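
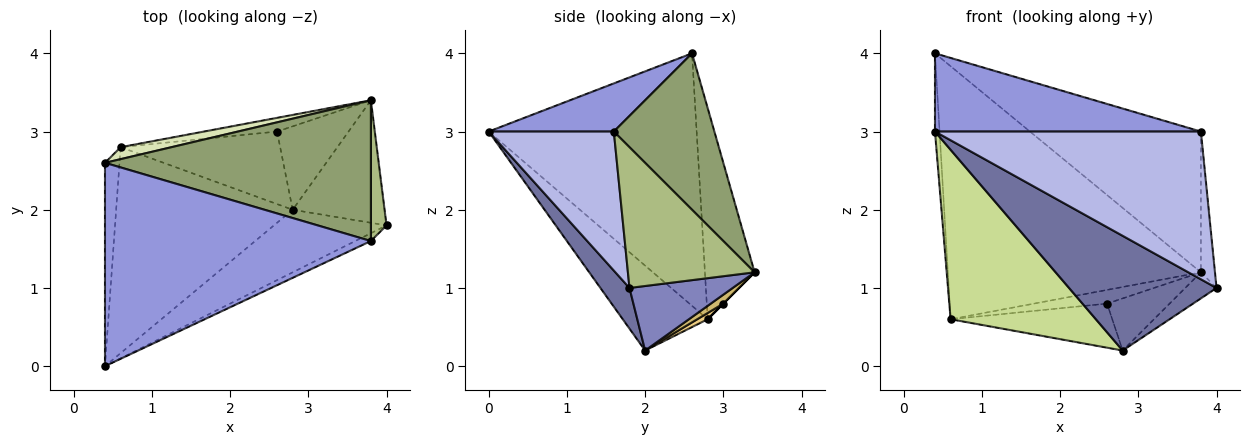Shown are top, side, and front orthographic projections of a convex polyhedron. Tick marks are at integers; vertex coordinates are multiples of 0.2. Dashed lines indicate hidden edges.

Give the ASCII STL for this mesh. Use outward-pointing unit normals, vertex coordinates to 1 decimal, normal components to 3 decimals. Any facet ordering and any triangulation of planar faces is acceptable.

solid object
 facet normal 0.170 -0.865 -0.472
  outer loop
   vertex 2.8 2.0 0.2
   vertex 4.0 1.8 1.0
   vertex 0.4 0.0 3.0
  endloop
 endfacet
 facet normal 0.566 0.172 -0.806
  outer loop
   vertex 3.8 3.4 1.2
   vertex 4.0 1.8 1.0
   vertex 2.8 2.0 0.2
  endloop
 endfacet
 facet normal 0.167 -0.354 0.920
  outer loop
   vertex 3.8 1.6 3.0
   vertex 0.4 2.6 4.0
   vertex 0.4 0.0 3.0
  endloop
 endfacet
 facet normal 0.425 -0.904 -0.048
  outer loop
   vertex 3.8 1.6 3.0
   vertex 0.4 0.0 3.0
   vertex 4.0 1.8 1.0
  endloop
 endfacet
 facet normal 0.384 0.653 0.653
  outer loop
   vertex 3.8 1.6 3.0
   vertex 3.8 3.4 1.2
   vertex 0.4 2.6 4.0
  endloop
 endfacet
 facet normal 0.988 0.110 0.110
  outer loop
   vertex 3.8 1.6 3.0
   vertex 4.0 1.8 1.0
   vertex 3.8 3.4 1.2
  endloop
 endfacet
 facet normal -0.348 -0.596 -0.724
  outer loop
   vertex 0.6 2.8 0.6
   vertex 2.8 2.0 0.2
   vertex 0.4 0.0 3.0
  endloop
 endfacet
 facet normal -0.192 0.980 0.046
  outer loop
   vertex 0.6 2.8 0.6
   vertex 0.4 2.6 4.0
   vertex 3.8 3.4 1.2
  endloop
 endfacet
 facet normal -0.998 0.022 -0.057
  outer loop
   vertex 0.6 2.8 0.6
   vertex 0.4 0.0 3.0
   vertex 0.4 2.6 4.0
  endloop
 endfacet
 facet normal 0.105 0.527 -0.843
  outer loop
   vertex 2.6 3.0 0.8
   vertex 3.8 3.4 1.2
   vertex 2.8 2.0 0.2
  endloop
 endfacet
 facet normal 0.033 0.519 -0.854
  outer loop
   vertex 2.6 3.0 0.8
   vertex 2.8 2.0 0.2
   vertex 0.6 2.8 0.6
  endloop
 endfacet
 facet normal 0.000 0.707 -0.707
  outer loop
   vertex 2.6 3.0 0.8
   vertex 0.6 2.8 0.6
   vertex 3.8 3.4 1.2
  endloop
 endfacet
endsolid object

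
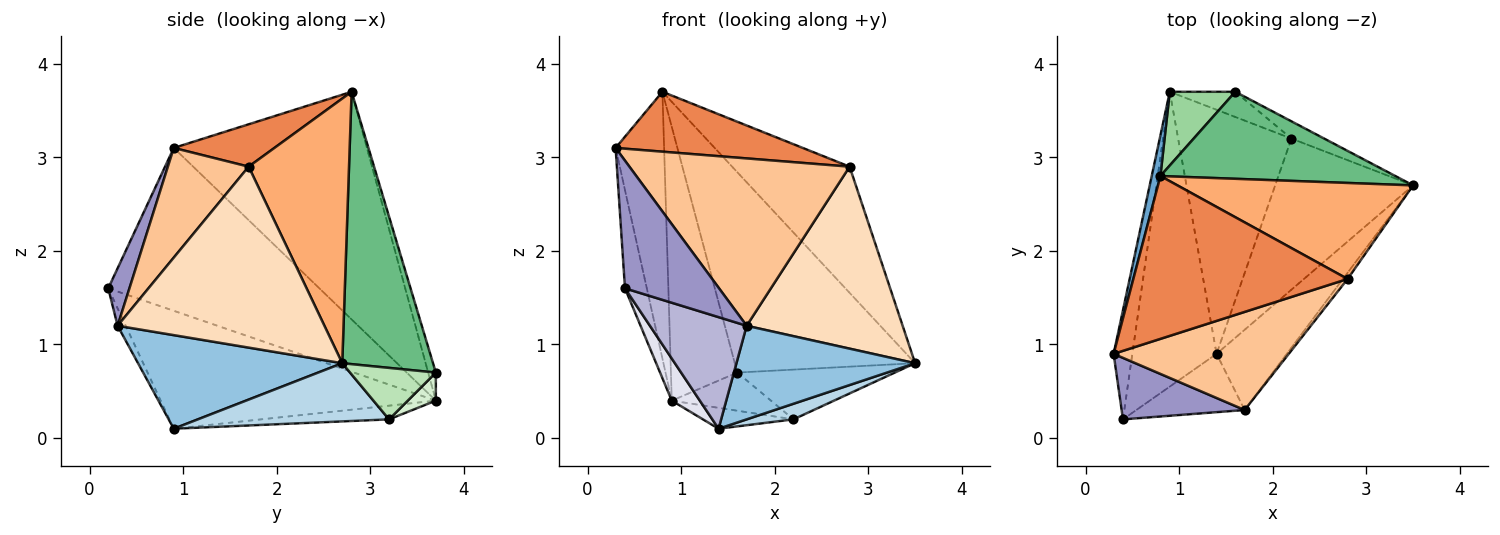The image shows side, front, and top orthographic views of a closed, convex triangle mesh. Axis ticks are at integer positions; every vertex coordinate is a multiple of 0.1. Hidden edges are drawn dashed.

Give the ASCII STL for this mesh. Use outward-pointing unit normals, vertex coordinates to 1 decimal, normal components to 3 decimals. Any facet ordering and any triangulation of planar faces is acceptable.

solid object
 facet normal -0.969 0.243 0.037
  outer loop
   vertex 0.8 2.8 3.7
   vertex 0.9 3.7 0.4
   vertex 0.3 0.9 3.1
  endloop
 endfacet
 facet normal 0.655 -0.573 -0.492
  outer loop
   vertex 1.7 0.3 1.2
   vertex 1.4 0.9 0.1
   vertex 3.5 2.7 0.8
  endloop
 endfacet
 facet normal 0.387 -0.095 -0.917
  outer loop
   vertex 2.2 3.2 0.2
   vertex 3.5 2.7 0.8
   vertex 1.4 0.9 0.1
  endloop
 endfacet
 facet normal -0.120 0.085 -0.989
  outer loop
   vertex 2.2 3.2 0.2
   vertex 1.4 0.9 0.1
   vertex 0.9 3.7 0.4
  endloop
 endfacet
 facet normal 0.182 -0.339 0.923
  outer loop
   vertex 2.8 1.7 2.9
   vertex 0.8 2.8 3.7
   vertex 0.3 0.9 3.1
  endloop
 endfacet
 facet normal 0.562 0.658 0.501
  outer loop
   vertex 2.8 1.7 2.9
   vertex 3.5 2.7 0.8
   vertex 0.8 2.8 3.7
  endloop
 endfacet
 facet normal 0.302 -0.823 0.482
  outer loop
   vertex 2.8 1.7 2.9
   vertex 0.3 0.9 3.1
   vertex 1.7 0.3 1.2
  endloop
 endfacet
 facet normal 0.798 -0.602 -0.021
  outer loop
   vertex 2.8 1.7 2.9
   vertex 1.7 0.3 1.2
   vertex 3.5 2.7 0.8
  endloop
 endfacet
 facet normal 0.419 0.833 0.362
  outer loop
   vertex 1.6 3.7 0.7
   vertex 0.8 2.8 3.7
   vertex 3.5 2.7 0.8
  endloop
 endfacet
 facet normal -0.111 0.960 0.258
  outer loop
   vertex 1.6 3.7 0.7
   vertex 0.9 3.7 0.4
   vertex 0.8 2.8 3.7
  endloop
 endfacet
 facet normal 0.458 0.840 -0.291
  outer loop
   vertex 1.6 3.7 0.7
   vertex 3.5 2.7 0.8
   vertex 2.2 3.2 0.2
  endloop
 endfacet
 facet normal 0.230 0.812 -0.536
  outer loop
   vertex 1.6 3.7 0.7
   vertex 2.2 3.2 0.2
   vertex 0.9 3.7 0.4
  endloop
 endfacet
 facet normal 0.199 -0.883 0.425
  outer loop
   vertex 0.4 0.2 1.6
   vertex 1.7 0.3 1.2
   vertex 0.3 0.9 3.1
  endloop
 endfacet
 facet normal -0.074 -0.884 -0.462
  outer loop
   vertex 0.4 0.2 1.6
   vertex 1.4 0.9 0.1
   vertex 1.7 0.3 1.2
  endloop
 endfacet
 facet normal -0.988 0.102 -0.114
  outer loop
   vertex 0.4 0.2 1.6
   vertex 0.3 0.9 3.1
   vertex 0.9 3.7 0.4
  endloop
 endfacet
 facet normal -0.811 -0.083 -0.579
  outer loop
   vertex 0.4 0.2 1.6
   vertex 0.9 3.7 0.4
   vertex 1.4 0.9 0.1
  endloop
 endfacet
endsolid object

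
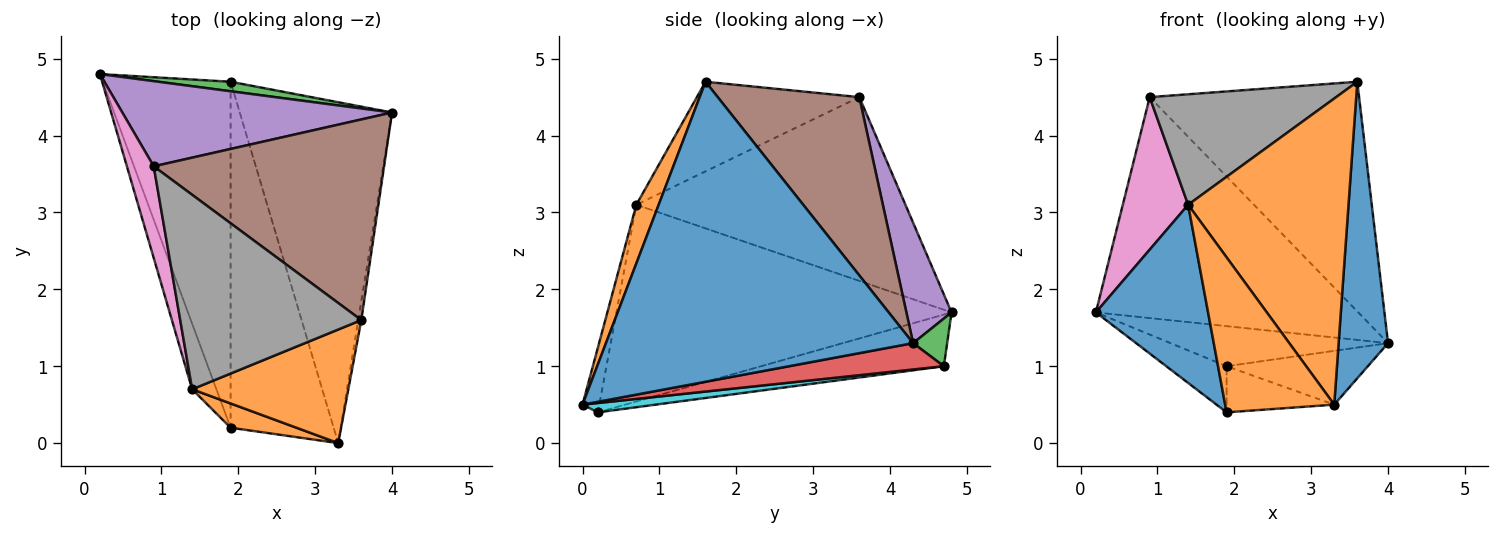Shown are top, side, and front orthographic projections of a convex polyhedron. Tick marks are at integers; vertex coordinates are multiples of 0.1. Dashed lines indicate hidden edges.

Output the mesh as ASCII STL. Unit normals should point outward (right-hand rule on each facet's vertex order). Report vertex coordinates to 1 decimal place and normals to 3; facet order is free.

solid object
 facet normal 0.987 -0.159 -0.010
  outer loop
   vertex 3.6 1.6 4.7
   vertex 3.3 0.0 0.5
   vertex 4.0 4.3 1.3
  endloop
 endfacet
 facet normal 0.129 -0.930 0.345
  outer loop
   vertex 1.4 0.7 3.1
   vertex 3.3 0.0 0.5
   vertex 3.6 1.6 4.7
  endloop
 endfacet
 facet normal 0.151 0.962 0.228
  outer loop
   vertex 1.9 4.7 1.0
   vertex 0.2 4.8 1.7
   vertex 4.0 4.3 1.3
  endloop
 endfacet
 facet normal 0.168 0.154 -0.974
  outer loop
   vertex 1.9 4.7 1.0
   vertex 4.0 4.3 1.3
   vertex 3.3 0.0 0.5
  endloop
 endfacet
 facet normal 0.159 0.921 0.355
  outer loop
   vertex 0.9 3.6 4.5
   vertex 4.0 4.3 1.3
   vertex 0.2 4.8 1.7
  endloop
 endfacet
 facet normal 0.454 0.671 0.586
  outer loop
   vertex 0.9 3.6 4.5
   vertex 3.6 1.6 4.7
   vertex 4.0 4.3 1.3
  endloop
 endfacet
 facet normal -0.962 -0.234 0.140
  outer loop
   vertex 0.9 3.6 4.5
   vertex 0.2 4.8 1.7
   vertex 1.4 0.7 3.1
  endloop
 endfacet
 facet normal -0.395 -0.454 0.799
  outer loop
   vertex 0.9 3.6 4.5
   vertex 1.4 0.7 3.1
   vertex 3.6 1.6 4.7
  endloop
 endfacet
 facet normal -0.372 0.123 -0.920
  outer loop
   vertex 1.9 0.2 0.4
   vertex 0.2 4.8 1.7
   vertex 1.9 4.7 1.0
  endloop
 endfacet
 facet normal 0.089 0.132 -0.987
  outer loop
   vertex 1.9 0.2 0.4
   vertex 1.9 4.7 1.0
   vertex 3.3 0.0 0.5
  endloop
 endfacet
 facet normal -0.942 -0.315 -0.116
  outer loop
   vertex 1.9 0.2 0.4
   vertex 1.4 0.7 3.1
   vertex 0.2 4.8 1.7
  endloop
 endfacet
 facet normal -0.150 -0.977 0.153
  outer loop
   vertex 1.9 0.2 0.4
   vertex 3.3 0.0 0.5
   vertex 1.4 0.7 3.1
  endloop
 endfacet
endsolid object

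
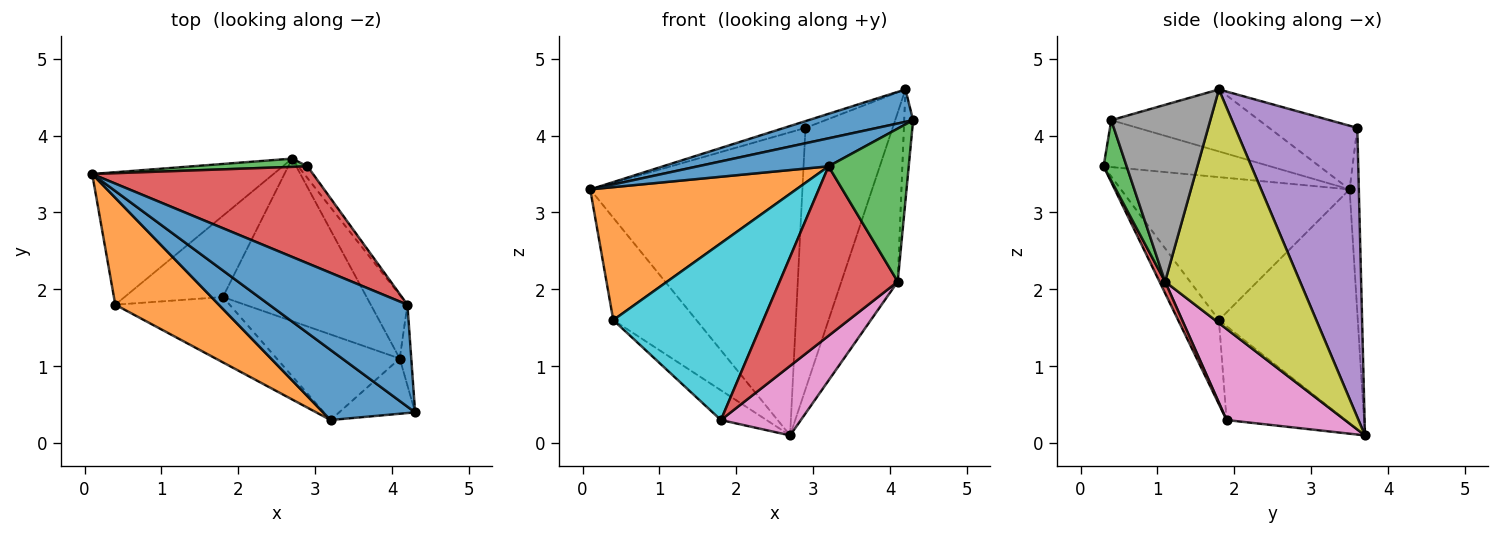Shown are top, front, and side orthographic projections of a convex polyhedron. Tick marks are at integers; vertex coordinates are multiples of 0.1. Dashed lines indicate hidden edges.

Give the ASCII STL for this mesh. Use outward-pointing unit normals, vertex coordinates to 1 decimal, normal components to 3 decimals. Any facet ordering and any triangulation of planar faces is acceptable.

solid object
 facet normal -0.393 -0.278 0.876
  outer loop
   vertex 4.2 1.8 4.6
   vertex 0.1 3.5 3.3
   vertex 4.3 0.4 4.2
  endloop
 endfacet
 facet normal -0.714 0.428 -0.554
  outer loop
   vertex 0.4 1.8 1.6
   vertex 0.1 3.5 3.3
   vertex 2.7 3.7 0.1
  endloop
 endfacet
 facet normal -0.043 0.999 0.027
  outer loop
   vertex 2.9 3.6 4.1
   vertex 2.7 3.7 0.1
   vertex 0.1 3.5 3.3
  endloop
 endfacet
 facet normal -0.276 0.067 0.959
  outer loop
   vertex 2.9 3.6 4.1
   vertex 0.1 3.5 3.3
   vertex 4.2 1.8 4.6
  endloop
 endfacet
 facet normal 0.814 0.581 -0.026
  outer loop
   vertex 2.9 3.6 4.1
   vertex 4.2 1.8 4.6
   vertex 2.7 3.7 0.1
  endloop
 endfacet
 facet normal -0.668 0.256 -0.699
  outer loop
   vertex 1.8 1.9 0.3
   vertex 0.4 1.8 1.6
   vertex 2.7 3.7 0.1
  endloop
 endfacet
 facet normal 0.503 -0.340 -0.794
  outer loop
   vertex 4.1 1.1 2.1
   vertex 1.8 1.9 0.3
   vertex 2.7 3.7 0.1
  endloop
 endfacet
 facet normal 0.994 0.090 -0.065
  outer loop
   vertex 4.1 1.1 2.1
   vertex 4.2 1.8 4.6
   vertex 4.3 0.4 4.2
  endloop
 endfacet
 facet normal 0.913 0.381 -0.143
  outer loop
   vertex 4.1 1.1 2.1
   vertex 2.7 3.7 0.1
   vertex 4.2 1.8 4.6
  endloop
 endfacet
 facet normal -0.247 -0.909 -0.336
  outer loop
   vertex 3.2 0.3 3.6
   vertex 0.4 1.8 1.6
   vertex 1.8 1.9 0.3
  endloop
 endfacet
 facet normal -0.427 -0.335 0.840
  outer loop
   vertex 3.2 0.3 3.6
   vertex 4.3 0.4 4.2
   vertex 0.1 3.5 3.3
  endloop
 endfacet
 facet normal -0.654 -0.589 0.474
  outer loop
   vertex 3.2 0.3 3.6
   vertex 0.1 3.5 3.3
   vertex 0.4 1.8 1.6
  endloop
 endfacet
 facet normal 0.261 -0.908 -0.328
  outer loop
   vertex 3.2 0.3 3.6
   vertex 4.1 1.1 2.1
   vertex 4.3 0.4 4.2
  endloop
 endfacet
 facet normal 0.042 -0.892 -0.450
  outer loop
   vertex 3.2 0.3 3.6
   vertex 1.8 1.9 0.3
   vertex 4.1 1.1 2.1
  endloop
 endfacet
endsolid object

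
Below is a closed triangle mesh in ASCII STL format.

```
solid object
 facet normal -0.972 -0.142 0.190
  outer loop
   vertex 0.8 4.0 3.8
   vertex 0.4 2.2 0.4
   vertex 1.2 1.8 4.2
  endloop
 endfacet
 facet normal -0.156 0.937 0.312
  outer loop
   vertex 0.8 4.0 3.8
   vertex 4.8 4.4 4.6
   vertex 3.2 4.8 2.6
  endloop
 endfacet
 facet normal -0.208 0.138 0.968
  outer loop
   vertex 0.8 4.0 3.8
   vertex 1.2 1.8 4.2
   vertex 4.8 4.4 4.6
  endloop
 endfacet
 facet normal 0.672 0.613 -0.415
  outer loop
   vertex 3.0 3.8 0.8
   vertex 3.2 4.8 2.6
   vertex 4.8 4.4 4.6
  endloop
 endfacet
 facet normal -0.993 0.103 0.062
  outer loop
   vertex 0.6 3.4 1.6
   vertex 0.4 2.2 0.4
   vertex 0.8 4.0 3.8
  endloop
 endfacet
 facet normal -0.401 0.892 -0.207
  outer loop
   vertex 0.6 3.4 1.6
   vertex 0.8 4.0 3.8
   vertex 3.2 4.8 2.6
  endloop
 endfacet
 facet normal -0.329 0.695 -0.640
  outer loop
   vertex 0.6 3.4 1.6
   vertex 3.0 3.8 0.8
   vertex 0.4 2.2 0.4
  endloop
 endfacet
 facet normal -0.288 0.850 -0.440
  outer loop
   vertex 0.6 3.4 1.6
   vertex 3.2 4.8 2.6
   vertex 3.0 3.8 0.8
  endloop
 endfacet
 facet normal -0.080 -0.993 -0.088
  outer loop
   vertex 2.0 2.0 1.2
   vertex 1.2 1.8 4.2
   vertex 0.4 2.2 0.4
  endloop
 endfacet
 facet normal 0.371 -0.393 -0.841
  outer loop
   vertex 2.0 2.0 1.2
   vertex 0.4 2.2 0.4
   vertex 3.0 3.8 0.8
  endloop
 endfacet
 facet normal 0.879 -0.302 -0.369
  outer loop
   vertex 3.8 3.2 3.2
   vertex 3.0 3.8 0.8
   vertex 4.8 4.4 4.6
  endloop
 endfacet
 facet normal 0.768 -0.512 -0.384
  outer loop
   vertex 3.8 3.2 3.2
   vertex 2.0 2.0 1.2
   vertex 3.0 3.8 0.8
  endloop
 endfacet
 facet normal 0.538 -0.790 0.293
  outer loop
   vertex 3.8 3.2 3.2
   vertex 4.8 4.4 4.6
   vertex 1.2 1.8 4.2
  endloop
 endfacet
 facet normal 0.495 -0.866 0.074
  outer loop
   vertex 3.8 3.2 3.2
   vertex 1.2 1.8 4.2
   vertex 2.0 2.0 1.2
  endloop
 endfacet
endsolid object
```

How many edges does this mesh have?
21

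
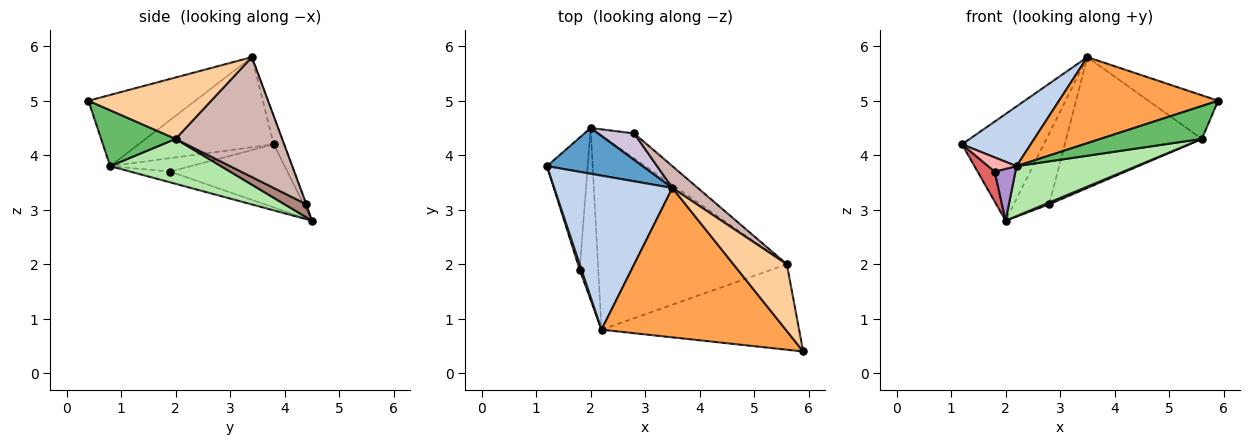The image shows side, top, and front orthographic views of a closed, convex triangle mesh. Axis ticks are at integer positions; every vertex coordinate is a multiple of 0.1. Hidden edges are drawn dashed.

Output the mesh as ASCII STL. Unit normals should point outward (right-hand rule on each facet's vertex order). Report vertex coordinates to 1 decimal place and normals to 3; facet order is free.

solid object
 facet normal -0.114 0.913 0.392
  outer loop
   vertex 3.5 3.4 5.8
   vertex 2.0 4.5 2.8
   vertex 1.2 3.8 4.2
  endloop
 endfacet
 facet normal -0.580 -0.295 0.760
  outer loop
   vertex 2.2 0.8 3.8
   vertex 3.5 3.4 5.8
   vertex 1.2 3.8 4.2
  endloop
 endfacet
 facet normal -0.318 -0.473 0.822
  outer loop
   vertex 2.2 0.8 3.8
   vertex 5.9 0.4 5.0
   vertex 3.5 3.4 5.8
  endloop
 endfacet
 facet normal 0.693 0.394 0.603
  outer loop
   vertex 5.6 2.0 4.3
   vertex 3.5 3.4 5.8
   vertex 5.9 0.4 5.0
  endloop
 endfacet
 facet normal 0.255 -0.347 -0.902
  outer loop
   vertex 5.6 2.0 4.3
   vertex 5.9 0.4 5.0
   vertex 2.2 0.8 3.8
  endloop
 endfacet
 facet normal 0.225 -0.243 -0.944
  outer loop
   vertex 5.6 2.0 4.3
   vertex 2.2 0.8 3.8
   vertex 2.0 4.5 2.8
  endloop
 endfacet
 facet normal -0.834 -0.122 -0.538
  outer loop
   vertex 1.8 1.9 3.7
   vertex 1.2 3.8 4.2
   vertex 2.0 4.5 2.8
  endloop
 endfacet
 facet normal -0.936 -0.329 0.126
  outer loop
   vertex 1.8 1.9 3.7
   vertex 2.2 0.8 3.8
   vertex 1.2 3.8 4.2
  endloop
 endfacet
 facet normal -0.485 -0.252 -0.837
  outer loop
   vertex 1.8 1.9 3.7
   vertex 2.0 4.5 2.8
   vertex 2.2 0.8 3.8
  endloop
 endfacet
 facet normal -0.014 0.936 0.351
  outer loop
   vertex 2.8 4.4 3.1
   vertex 2.0 4.5 2.8
   vertex 3.5 3.4 5.8
  endloop
 endfacet
 facet normal 0.343 -0.069 -0.937
  outer loop
   vertex 2.8 4.4 3.1
   vertex 5.6 2.0 4.3
   vertex 2.0 4.5 2.8
  endloop
 endfacet
 facet normal 0.613 0.780 0.130
  outer loop
   vertex 2.8 4.4 3.1
   vertex 3.5 3.4 5.8
   vertex 5.6 2.0 4.3
  endloop
 endfacet
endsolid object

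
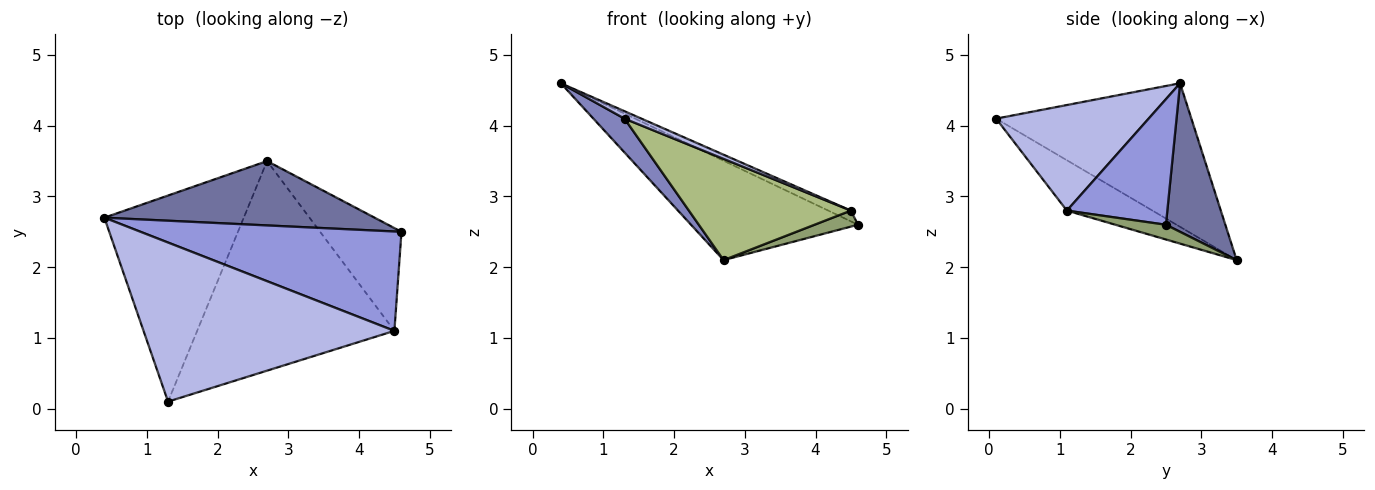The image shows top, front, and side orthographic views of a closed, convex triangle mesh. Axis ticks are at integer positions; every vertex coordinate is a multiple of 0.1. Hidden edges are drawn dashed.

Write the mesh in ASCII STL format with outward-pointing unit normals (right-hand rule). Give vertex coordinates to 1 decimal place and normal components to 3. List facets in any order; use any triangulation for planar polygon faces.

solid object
 facet normal 0.286 0.804 0.521
  outer loop
   vertex 2.7 3.5 2.1
   vertex 0.4 2.7 4.6
   vertex 4.6 2.5 2.6
  endloop
 endfacet
 facet normal -0.713 -0.114 -0.692
  outer loop
   vertex 2.7 3.5 2.1
   vertex 1.3 0.1 4.1
   vertex 0.4 2.7 4.6
  endloop
 endfacet
 facet normal 0.432 0.097 0.897
  outer loop
   vertex 4.5 1.1 2.8
   vertex 4.6 2.5 2.6
   vertex 0.4 2.7 4.6
  endloop
 endfacet
 facet normal 0.388 -0.043 0.921
  outer loop
   vertex 4.5 1.1 2.8
   vertex 0.4 2.7 4.6
   vertex 1.3 0.1 4.1
  endloop
 endfacet
 facet normal 0.176 -0.152 -0.973
  outer loop
   vertex 4.5 1.1 2.8
   vertex 2.7 3.5 2.1
   vertex 4.6 2.5 2.6
  endloop
 endfacet
 facet normal -0.224 -0.424 -0.878
  outer loop
   vertex 4.5 1.1 2.8
   vertex 1.3 0.1 4.1
   vertex 2.7 3.5 2.1
  endloop
 endfacet
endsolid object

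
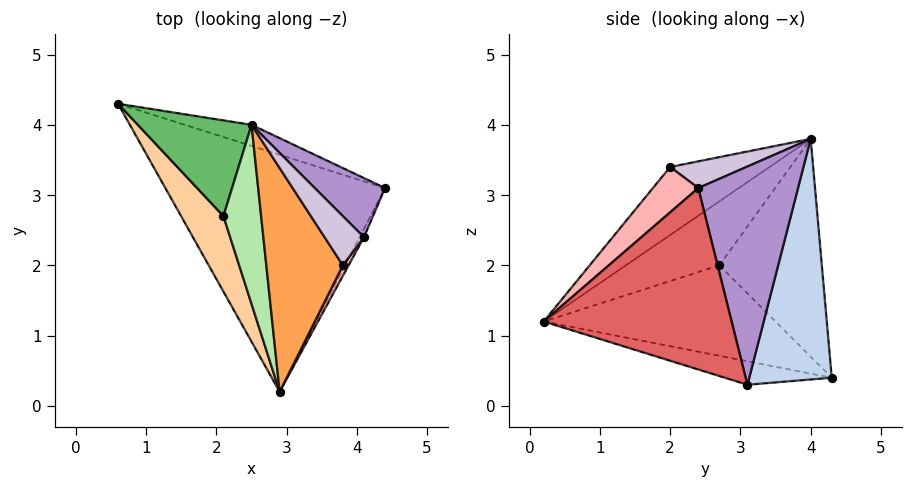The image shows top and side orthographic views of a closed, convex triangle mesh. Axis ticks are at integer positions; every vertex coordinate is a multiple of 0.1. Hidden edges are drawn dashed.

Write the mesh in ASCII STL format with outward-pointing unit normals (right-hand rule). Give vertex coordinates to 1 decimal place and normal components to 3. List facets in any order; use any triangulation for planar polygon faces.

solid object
 facet normal -0.103 -0.246 -0.964
  outer loop
   vertex 2.9 0.2 1.2
   vertex 0.6 4.3 0.4
   vertex 4.4 3.1 0.3
  endloop
 endfacet
 facet normal 0.298 0.951 -0.083
  outer loop
   vertex 2.5 4.0 3.8
   vertex 4.4 3.1 0.3
   vertex 0.6 4.3 0.4
  endloop
 endfacet
 facet normal -0.574 -0.503 0.646
  outer loop
   vertex 3.8 2.0 3.4
   vertex 2.5 4.0 3.8
   vertex 2.9 0.2 1.2
  endloop
 endfacet
 facet normal -0.833 -0.391 0.390
  outer loop
   vertex 2.1 2.7 2.0
   vertex 0.6 4.3 0.4
   vertex 2.9 0.2 1.2
  endloop
 endfacet
 facet normal -0.832 -0.345 0.434
  outer loop
   vertex 2.1 2.7 2.0
   vertex 2.5 4.0 3.8
   vertex 0.6 4.3 0.4
  endloop
 endfacet
 facet normal -0.789 -0.401 0.465
  outer loop
   vertex 2.1 2.7 2.0
   vertex 2.9 0.2 1.2
   vertex 2.5 4.0 3.8
  endloop
 endfacet
 facet normal 0.885 -0.465 -0.021
  outer loop
   vertex 4.1 2.4 3.1
   vertex 2.9 0.2 1.2
   vertex 4.4 3.1 0.3
  endloop
 endfacet
 facet normal 0.832 -0.545 0.105
  outer loop
   vertex 4.1 2.4 3.1
   vertex 3.8 2.0 3.4
   vertex 2.9 0.2 1.2
  endloop
 endfacet
 facet normal 0.737 0.633 0.237
  outer loop
   vertex 4.1 2.4 3.1
   vertex 4.4 3.1 0.3
   vertex 2.5 4.0 3.8
  endloop
 endfacet
 facet normal 0.551 0.196 0.811
  outer loop
   vertex 4.1 2.4 3.1
   vertex 2.5 4.0 3.8
   vertex 3.8 2.0 3.4
  endloop
 endfacet
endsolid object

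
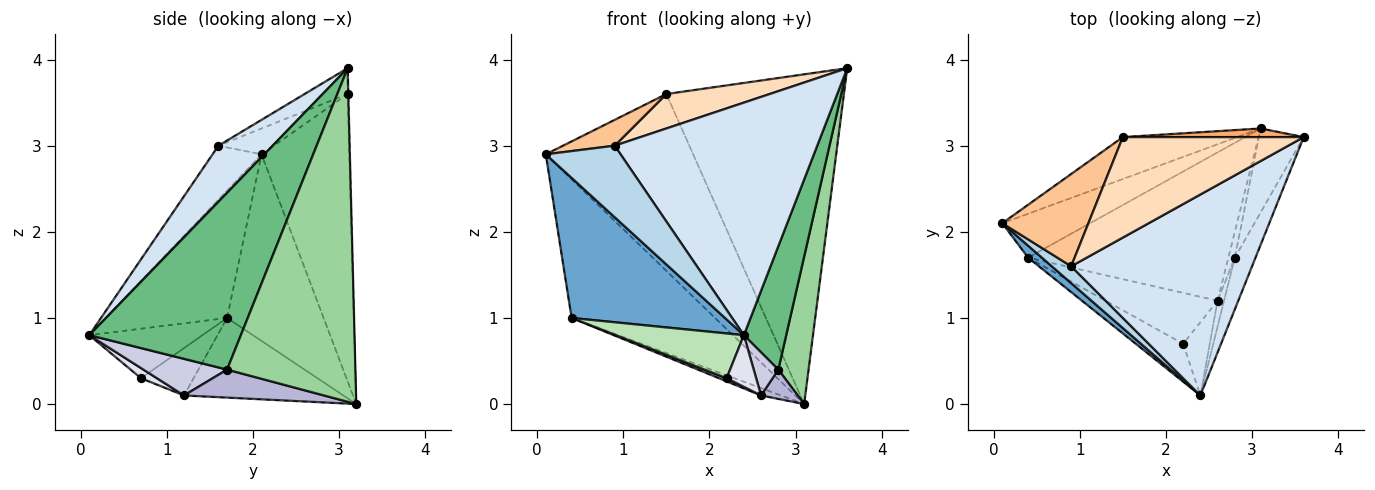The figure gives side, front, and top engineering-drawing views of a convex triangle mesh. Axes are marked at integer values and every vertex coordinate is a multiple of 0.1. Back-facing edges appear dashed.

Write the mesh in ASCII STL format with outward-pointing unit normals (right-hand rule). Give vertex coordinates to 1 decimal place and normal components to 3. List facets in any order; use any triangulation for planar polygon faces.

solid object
 facet normal -0.619 -0.782 0.067
  outer loop
   vertex 0.4 1.7 1.0
   vertex 2.4 0.1 0.8
   vertex 0.1 2.1 2.9
  endloop
 endfacet
 facet normal -0.540 0.802 -0.254
  outer loop
   vertex 0.4 1.7 1.0
   vertex 0.1 2.1 2.9
   vertex 3.1 3.2 0.0
  endloop
 endfacet
 facet normal -0.537 -0.821 0.193
  outer loop
   vertex 0.9 1.6 3.0
   vertex 0.1 2.1 2.9
   vertex 2.4 0.1 0.8
  endloop
 endfacet
 facet normal 0.198 -0.742 0.641
  outer loop
   vertex 0.9 1.6 3.0
   vertex 2.4 0.1 0.8
   vertex 3.6 3.1 3.9
  endloop
 endfacet
 facet normal -0.502 0.842 -0.200
  outer loop
   vertex 1.5 3.1 3.6
   vertex 3.1 3.2 0.0
   vertex 0.1 2.1 2.9
  endloop
 endfacet
 facet normal -0.004 1.000 0.026
  outer loop
   vertex 1.5 3.1 3.6
   vertex 3.6 3.1 3.9
   vertex 3.1 3.2 0.0
  endloop
 endfacet
 facet normal -0.278 -0.259 0.925
  outer loop
   vertex 1.5 3.1 3.6
   vertex 0.1 2.1 2.9
   vertex 0.9 1.6 3.0
  endloop
 endfacet
 facet normal -0.134 -0.321 0.937
  outer loop
   vertex 1.5 3.1 3.6
   vertex 0.9 1.6 3.0
   vertex 3.6 3.1 3.9
  endloop
 endfacet
 facet normal 0.957 -0.267 -0.112
  outer loop
   vertex 2.8 1.7 0.4
   vertex 3.6 3.1 3.9
   vertex 2.4 0.1 0.8
  endloop
 endfacet
 facet normal 0.965 -0.228 -0.130
  outer loop
   vertex 2.8 1.7 0.4
   vertex 3.1 3.2 0.0
   vertex 3.6 3.1 3.9
  endloop
 endfacet
 facet normal -0.560 -0.633 -0.535
  outer loop
   vertex 2.2 0.7 0.3
   vertex 2.4 0.1 0.8
   vertex 0.4 1.7 1.0
  endloop
 endfacet
 facet normal -0.369 0.046 -0.928
  outer loop
   vertex 2.6 1.2 0.1
   vertex 0.4 1.7 1.0
   vertex 3.1 3.2 0.0
  endloop
 endfacet
 facet normal -0.389 -0.057 -0.919
  outer loop
   vertex 2.6 1.2 0.1
   vertex 2.2 0.7 0.3
   vertex 0.4 1.7 1.0
  endloop
 endfacet
 facet normal 0.944 -0.247 -0.218
  outer loop
   vertex 2.6 1.2 0.1
   vertex 3.1 3.2 0.0
   vertex 2.8 1.7 0.4
  endloop
 endfacet
 facet normal 0.946 -0.278 -0.167
  outer loop
   vertex 2.6 1.2 0.1
   vertex 2.8 1.7 0.4
   vertex 2.4 0.1 0.8
  endloop
 endfacet
 facet normal 0.298 -0.550 -0.780
  outer loop
   vertex 2.6 1.2 0.1
   vertex 2.4 0.1 0.8
   vertex 2.2 0.7 0.3
  endloop
 endfacet
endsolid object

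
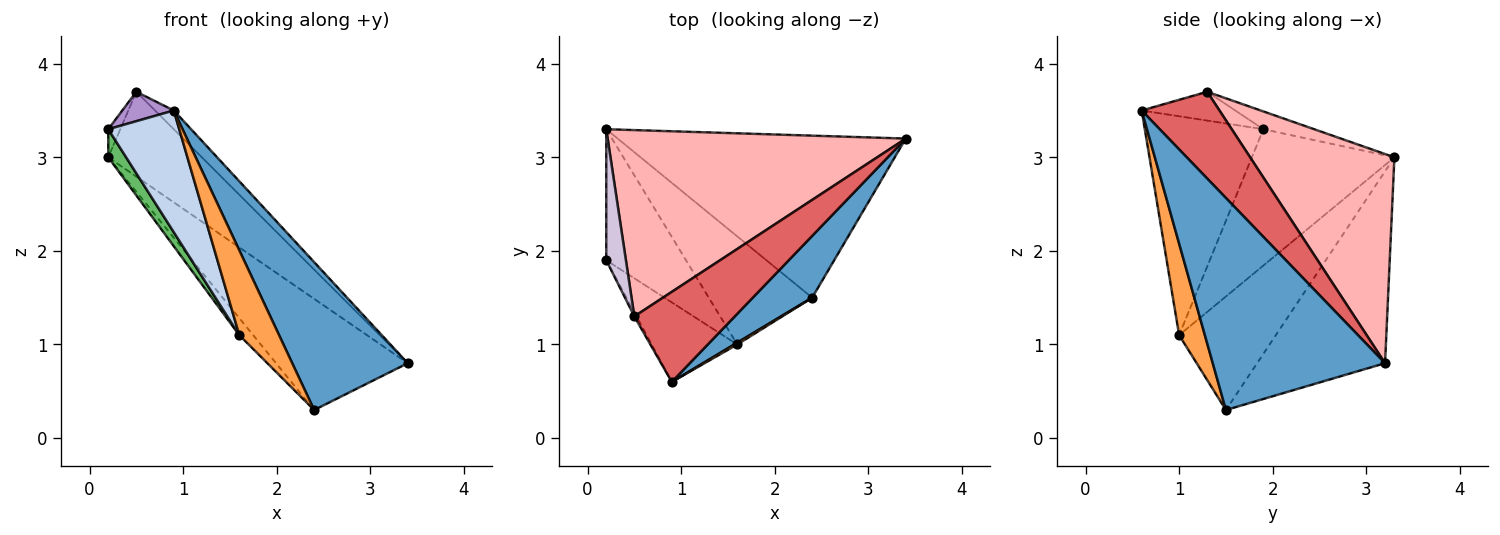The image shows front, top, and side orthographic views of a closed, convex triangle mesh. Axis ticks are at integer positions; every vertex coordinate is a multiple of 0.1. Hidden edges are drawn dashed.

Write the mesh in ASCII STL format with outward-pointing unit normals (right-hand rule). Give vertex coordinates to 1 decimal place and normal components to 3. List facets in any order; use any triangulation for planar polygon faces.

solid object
 facet normal 0.809 -0.542 0.227
  outer loop
   vertex 2.4 1.5 0.3
   vertex 3.4 3.2 0.8
   vertex 0.9 0.6 3.5
  endloop
 endfacet
 facet normal -0.813 -0.487 -0.318
  outer loop
   vertex 1.6 1.0 1.1
   vertex 0.9 0.6 3.5
   vertex 0.2 1.9 3.3
  endloop
 endfacet
 facet normal 0.543 -0.839 0.019
  outer loop
   vertex 1.6 1.0 1.1
   vertex 2.4 1.5 0.3
   vertex 0.9 0.6 3.5
  endloop
 endfacet
 facet normal -0.481 0.496 -0.723
  outer loop
   vertex 0.2 3.3 3.0
   vertex 3.4 3.2 0.8
   vertex 2.4 1.5 0.3
  endloop
 endfacet
 facet normal -0.858 -0.108 -0.502
  outer loop
   vertex 0.2 3.3 3.0
   vertex 1.6 1.0 1.1
   vertex 0.2 1.9 3.3
  endloop
 endfacet
 facet normal -0.735 0.105 -0.669
  outer loop
   vertex 0.2 3.3 3.0
   vertex 2.4 1.5 0.3
   vertex 1.6 1.0 1.1
  endloop
 endfacet
 facet normal 0.646 0.155 0.748
  outer loop
   vertex 0.5 1.3 3.7
   vertex 0.9 0.6 3.5
   vertex 3.4 3.2 0.8
  endloop
 endfacet
 facet normal 0.538 0.349 0.767
  outer loop
   vertex 0.5 1.3 3.7
   vertex 3.4 3.2 0.8
   vertex 0.2 3.3 3.0
  endloop
 endfacet
 facet normal -0.874 -0.481 -0.066
  outer loop
   vertex 0.5 1.3 3.7
   vertex 0.2 1.9 3.3
   vertex 0.9 0.6 3.5
  endloop
 endfacet
 facet normal -0.663 0.157 0.732
  outer loop
   vertex 0.5 1.3 3.7
   vertex 0.2 3.3 3.0
   vertex 0.2 1.9 3.3
  endloop
 endfacet
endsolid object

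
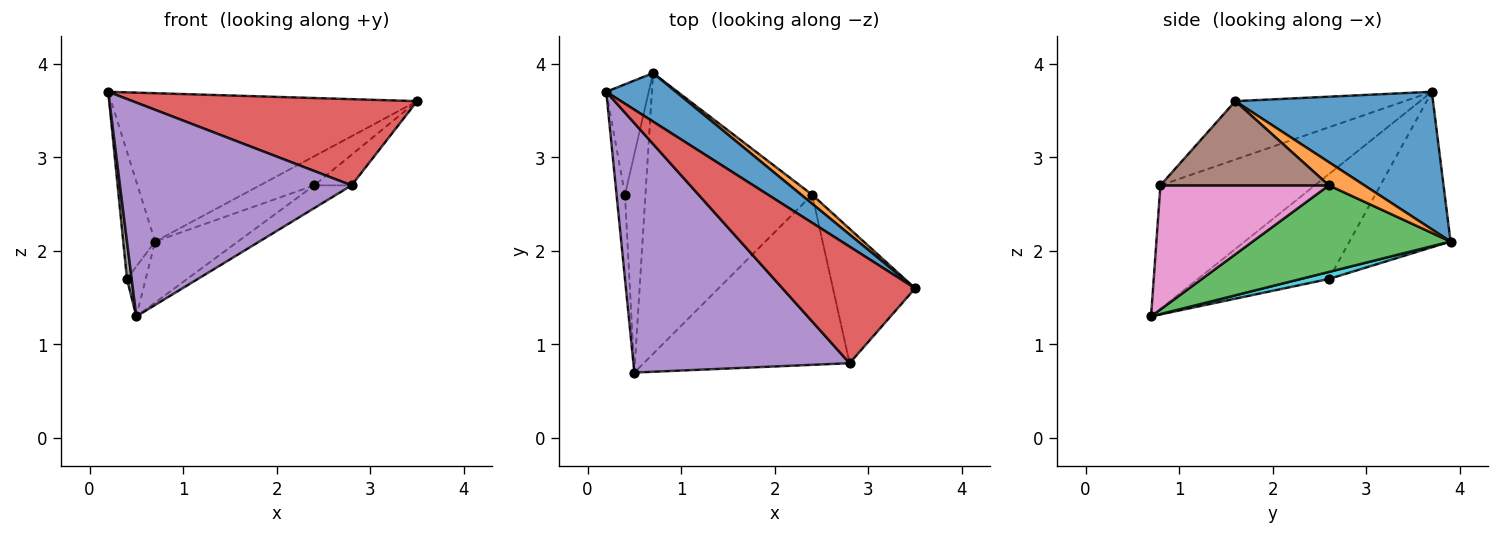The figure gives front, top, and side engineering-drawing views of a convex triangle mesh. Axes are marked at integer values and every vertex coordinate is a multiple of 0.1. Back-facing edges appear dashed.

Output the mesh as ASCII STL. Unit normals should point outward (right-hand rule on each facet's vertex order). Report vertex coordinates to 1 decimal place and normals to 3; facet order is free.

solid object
 facet normal 0.523 0.810 0.265
  outer loop
   vertex 0.7 3.9 2.1
   vertex 0.2 3.7 3.7
   vertex 3.5 1.6 3.6
  endloop
 endfacet
 facet normal 0.530 0.810 0.251
  outer loop
   vertex 2.4 2.6 2.7
   vertex 0.7 3.9 2.1
   vertex 3.5 1.6 3.6
  endloop
 endfacet
 facet normal 0.453 0.190 -0.871
  outer loop
   vertex 2.4 2.6 2.7
   vertex 0.5 0.7 1.3
   vertex 0.7 3.9 2.1
  endloop
 endfacet
 facet normal -0.334 -0.561 0.758
  outer loop
   vertex 2.8 0.8 2.7
   vertex 3.5 1.6 3.6
   vertex 0.2 3.7 3.7
  endloop
 endfacet
 facet normal -0.398 -0.597 0.697
  outer loop
   vertex 2.8 0.8 2.7
   vertex 0.2 3.7 3.7
   vertex 0.5 0.7 1.3
  endloop
 endfacet
 facet normal 0.707 0.157 -0.690
  outer loop
   vertex 2.8 0.8 2.7
   vertex 2.4 2.6 2.7
   vertex 3.5 1.6 3.6
  endloop
 endfacet
 facet normal 0.513 0.114 -0.851
  outer loop
   vertex 2.8 0.8 2.7
   vertex 0.5 0.7 1.3
   vertex 2.4 2.6 2.7
  endloop
 endfacet
 facet normal -0.996 -0.036 -0.080
  outer loop
   vertex 0.4 2.6 1.7
   vertex 0.5 0.7 1.3
   vertex 0.2 3.7 3.7
  endloop
 endfacet
 facet normal -0.923 0.291 -0.252
  outer loop
   vertex 0.4 2.6 1.7
   vertex 0.2 3.7 3.7
   vertex 0.7 3.9 2.1
  endloop
 endfacet
 facet normal 0.317 0.211 -0.925
  outer loop
   vertex 0.4 2.6 1.7
   vertex 0.7 3.9 2.1
   vertex 0.5 0.7 1.3
  endloop
 endfacet
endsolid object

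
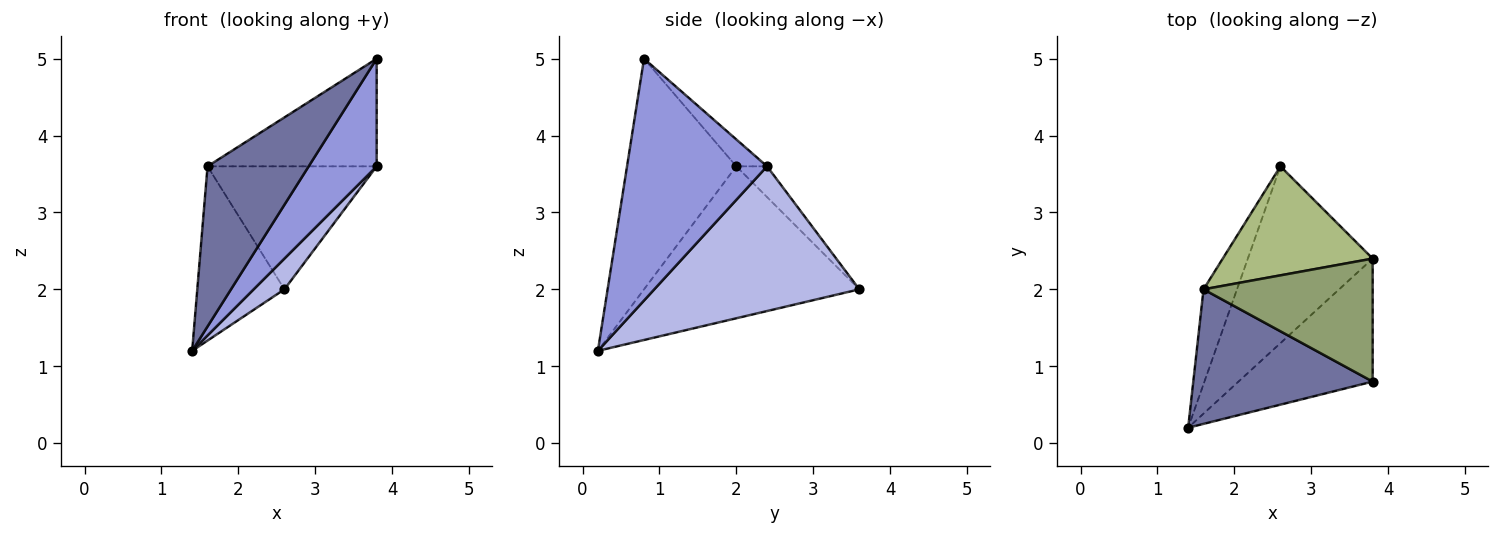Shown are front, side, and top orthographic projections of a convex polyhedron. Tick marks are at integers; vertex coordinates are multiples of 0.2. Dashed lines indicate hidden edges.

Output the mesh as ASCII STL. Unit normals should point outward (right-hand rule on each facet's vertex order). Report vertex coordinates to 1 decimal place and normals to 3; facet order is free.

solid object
 facet normal -0.637 -0.590 0.496
  outer loop
   vertex 1.6 2.0 3.6
   vertex 1.4 0.2 1.2
   vertex 3.8 0.8 5.0
  endloop
 endfacet
 facet normal -0.908 0.368 -0.200
  outer loop
   vertex 1.6 2.0 3.6
   vertex 2.6 3.6 2.0
   vertex 1.4 0.2 1.2
  endloop
 endfacet
 facet normal 0.805 -0.391 -0.447
  outer loop
   vertex 3.8 2.4 3.6
   vertex 3.8 0.8 5.0
   vertex 1.4 0.2 1.2
  endloop
 endfacet
 facet normal 0.752 -0.113 -0.649
  outer loop
   vertex 3.8 2.4 3.6
   vertex 1.4 0.2 1.2
   vertex 2.6 3.6 2.0
  endloop
 endfacet
 facet normal -0.119 0.654 0.747
  outer loop
   vertex 3.8 2.4 3.6
   vertex 1.6 2.0 3.6
   vertex 3.8 0.8 5.0
  endloop
 endfacet
 facet normal -0.135 0.742 0.657
  outer loop
   vertex 3.8 2.4 3.6
   vertex 2.6 3.6 2.0
   vertex 1.6 2.0 3.6
  endloop
 endfacet
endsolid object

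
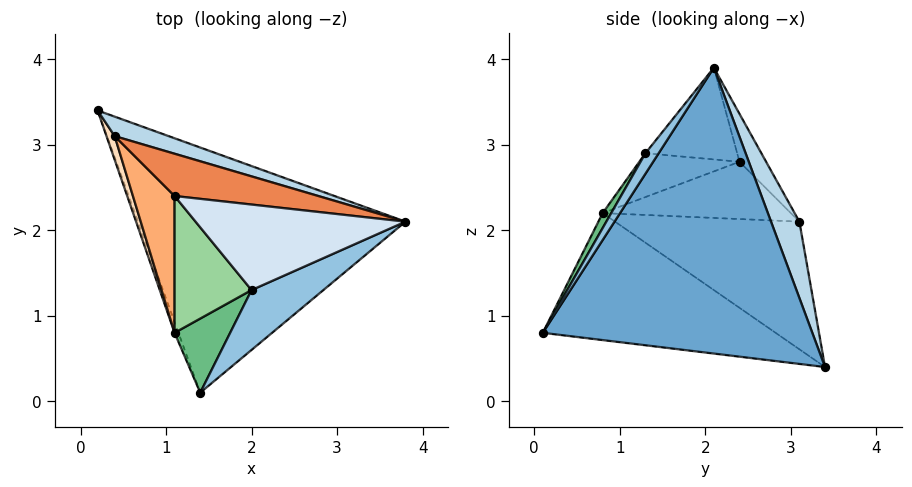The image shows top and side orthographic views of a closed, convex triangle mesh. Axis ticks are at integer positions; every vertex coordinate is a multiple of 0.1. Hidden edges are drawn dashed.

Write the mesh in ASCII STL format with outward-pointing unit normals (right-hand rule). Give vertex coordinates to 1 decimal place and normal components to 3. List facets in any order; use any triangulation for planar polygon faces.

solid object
 facet normal 0.718 0.180 -0.672
  outer loop
   vertex 1.4 0.1 0.8
   vertex 0.2 3.4 0.4
   vertex 3.8 2.1 3.9
  endloop
 endfacet
 facet normal 0.132 -0.876 0.463
  outer loop
   vertex 2.0 1.3 2.9
   vertex 1.4 0.1 0.8
   vertex 3.8 2.1 3.9
  endloop
 endfacet
 facet normal 0.207 0.967 0.146
  outer loop
   vertex 0.4 3.1 2.1
   vertex 3.8 2.1 3.9
   vertex 0.2 3.4 0.4
  endloop
 endfacet
 facet normal -0.389 -0.237 0.890
  outer loop
   vertex 1.1 2.4 2.8
   vertex 2.0 1.3 2.9
   vertex 3.8 2.1 3.9
  endloop
 endfacet
 facet normal -0.267 0.535 0.802
  outer loop
   vertex 1.1 2.4 2.8
   vertex 3.8 2.1 3.9
   vertex 0.4 3.1 2.1
  endloop
 endfacet
 facet normal -0.790 -0.215 0.574
  outer loop
   vertex 1.1 0.8 2.2
   vertex 1.1 2.4 2.8
   vertex 0.4 3.1 2.1
  endloop
 endfacet
 facet normal -0.938 -0.345 -0.029
  outer loop
   vertex 1.1 0.8 2.2
   vertex 0.2 3.4 0.4
   vertex 1.4 0.1 0.8
  endloop
 endfacet
 facet normal -0.956 -0.288 0.062
  outer loop
   vertex 1.1 0.8 2.2
   vertex 0.4 3.1 2.1
   vertex 0.2 3.4 0.4
  endloop
 endfacet
 facet normal 0.125 -0.876 0.465
  outer loop
   vertex 1.1 0.8 2.2
   vertex 1.4 0.1 0.8
   vertex 2.0 1.3 2.9
  endloop
 endfacet
 facet normal -0.470 -0.310 0.826
  outer loop
   vertex 1.1 0.8 2.2
   vertex 2.0 1.3 2.9
   vertex 1.1 2.4 2.8
  endloop
 endfacet
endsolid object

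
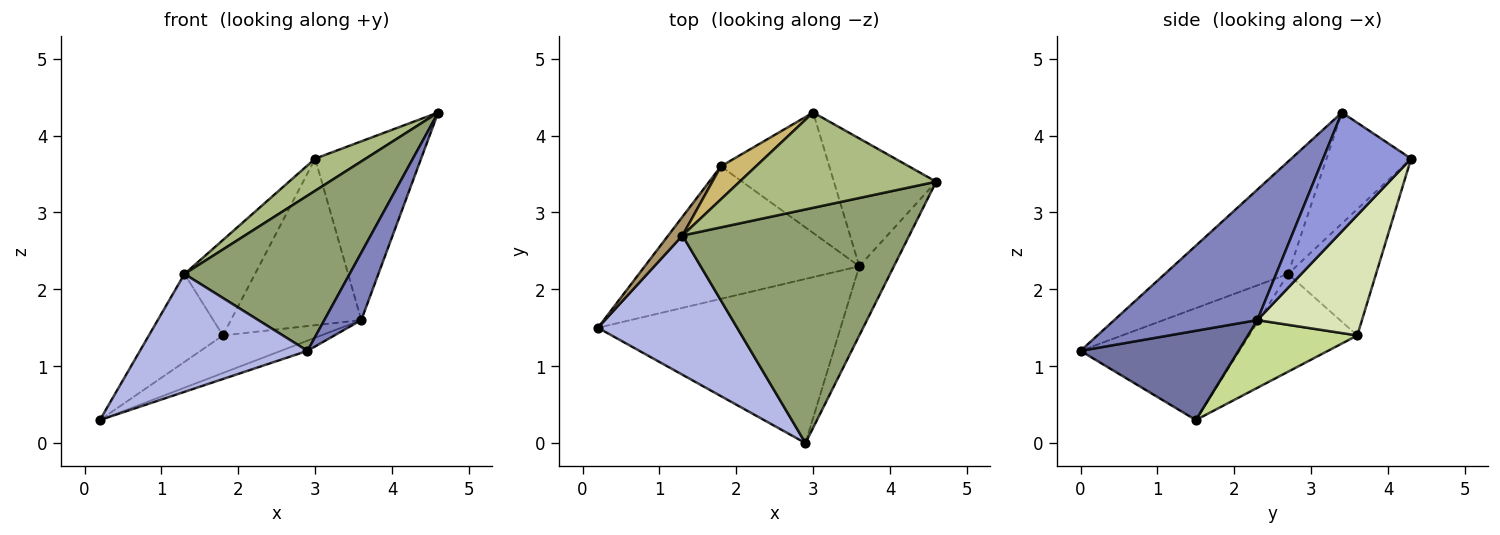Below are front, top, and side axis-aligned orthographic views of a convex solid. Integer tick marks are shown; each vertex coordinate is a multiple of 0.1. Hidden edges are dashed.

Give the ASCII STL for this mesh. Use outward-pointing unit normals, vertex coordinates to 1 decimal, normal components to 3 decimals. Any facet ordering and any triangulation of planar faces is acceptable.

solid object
 facet normal 0.345 0.058 -0.937
  outer loop
   vertex 3.6 2.3 1.6
   vertex 2.9 0.0 1.2
   vertex 0.2 1.5 0.3
  endloop
 endfacet
 facet normal 0.938 -0.242 -0.249
  outer loop
   vertex 3.6 2.3 1.6
   vertex 4.6 3.4 4.3
   vertex 2.9 0.0 1.2
  endloop
 endfacet
 facet normal 0.560 0.674 -0.482
  outer loop
   vertex 3.6 2.3 1.6
   vertex 3.0 4.3 3.7
   vertex 4.6 3.4 4.3
  endloop
 endfacet
 facet normal -0.523 -0.551 0.651
  outer loop
   vertex 1.3 2.7 2.2
   vertex 0.2 1.5 0.3
   vertex 2.9 0.0 1.2
  endloop
 endfacet
 facet normal -0.382 -0.511 0.770
  outer loop
   vertex 1.3 2.7 2.2
   vertex 2.9 0.0 1.2
   vertex 4.6 3.4 4.3
  endloop
 endfacet
 facet normal -0.472 -0.282 0.835
  outer loop
   vertex 1.3 2.7 2.2
   vertex 4.6 3.4 4.3
   vertex 3.0 4.3 3.7
  endloop
 endfacet
 facet normal 0.291 0.261 -0.921
  outer loop
   vertex 1.8 3.6 1.4
   vertex 3.6 2.3 1.6
   vertex 0.2 1.5 0.3
  endloop
 endfacet
 facet normal 0.545 0.679 -0.491
  outer loop
   vertex 1.8 3.6 1.4
   vertex 3.0 4.3 3.7
   vertex 3.6 2.3 1.6
  endloop
 endfacet
 facet normal -0.819 0.561 0.120
  outer loop
   vertex 1.8 3.6 1.4
   vertex 0.2 1.5 0.3
   vertex 1.3 2.7 2.2
  endloop
 endfacet
 facet normal -0.762 0.612 0.212
  outer loop
   vertex 1.8 3.6 1.4
   vertex 1.3 2.7 2.2
   vertex 3.0 4.3 3.7
  endloop
 endfacet
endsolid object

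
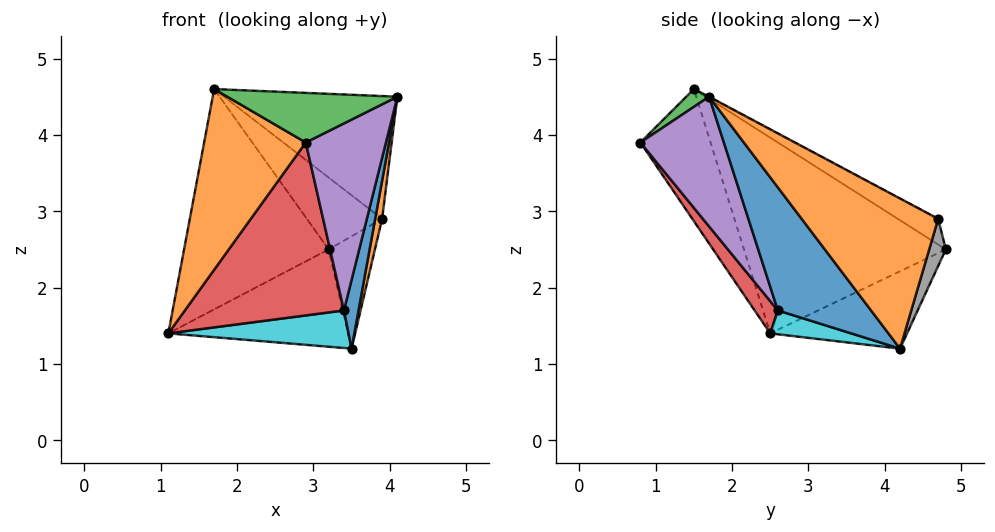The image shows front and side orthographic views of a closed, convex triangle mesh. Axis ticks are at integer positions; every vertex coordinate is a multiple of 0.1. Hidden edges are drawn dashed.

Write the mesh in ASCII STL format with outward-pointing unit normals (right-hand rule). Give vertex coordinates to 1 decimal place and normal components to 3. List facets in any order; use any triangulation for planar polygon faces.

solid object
 facet normal -0.771 0.552 0.317
  outer loop
   vertex 1.7 1.5 4.6
   vertex 3.2 4.8 2.5
   vertex 1.1 2.5 1.4
  endloop
 endfacet
 facet normal -0.562 -0.814 -0.149
  outer loop
   vertex 2.9 0.8 3.9
   vertex 1.7 1.5 4.6
   vertex 1.1 2.5 1.4
  endloop
 endfacet
 facet normal 0.085 -0.628 0.773
  outer loop
   vertex 2.9 0.8 3.9
   vertex 4.1 1.7 4.5
   vertex 1.7 1.5 4.6
  endloop
 endfacet
 facet normal 0.114 -0.781 -0.613
  outer loop
   vertex 2.9 0.8 3.9
   vertex 1.1 2.5 1.4
   vertex 3.4 2.6 1.7
  endloop
 endfacet
 facet normal 0.669 -0.643 -0.374
  outer loop
   vertex 2.9 0.8 3.9
   vertex 3.4 2.6 1.7
   vertex 4.1 1.7 4.5
  endloop
 endfacet
 facet normal -0.002 0.470 0.882
  outer loop
   vertex 3.9 4.7 2.9
   vertex 1.7 1.5 4.6
   vertex 4.1 1.7 4.5
  endloop
 endfacet
 facet normal -0.326 0.609 0.723
  outer loop
   vertex 3.9 4.7 2.9
   vertex 3.2 4.8 2.5
   vertex 1.7 1.5 4.6
  endloop
 endfacet
 facet normal 0.318 0.887 -0.336
  outer loop
   vertex 3.5 4.2 1.2
   vertex 3.2 4.8 2.5
   vertex 3.9 4.7 2.9
  endloop
 endfacet
 facet normal -0.540 0.710 -0.452
  outer loop
   vertex 3.5 4.2 1.2
   vertex 1.1 2.5 1.4
   vertex 3.2 4.8 2.5
  endloop
 endfacet
 facet normal 0.136 -0.303 -0.943
  outer loop
   vertex 3.5 4.2 1.2
   vertex 3.4 2.6 1.7
   vertex 1.1 2.5 1.4
  endloop
 endfacet
 facet normal 0.947 -0.148 -0.284
  outer loop
   vertex 3.5 4.2 1.2
   vertex 4.1 1.7 4.5
   vertex 3.4 2.6 1.7
  endloop
 endfacet
 facet normal 0.975 -0.050 -0.215
  outer loop
   vertex 3.5 4.2 1.2
   vertex 3.9 4.7 2.9
   vertex 4.1 1.7 4.5
  endloop
 endfacet
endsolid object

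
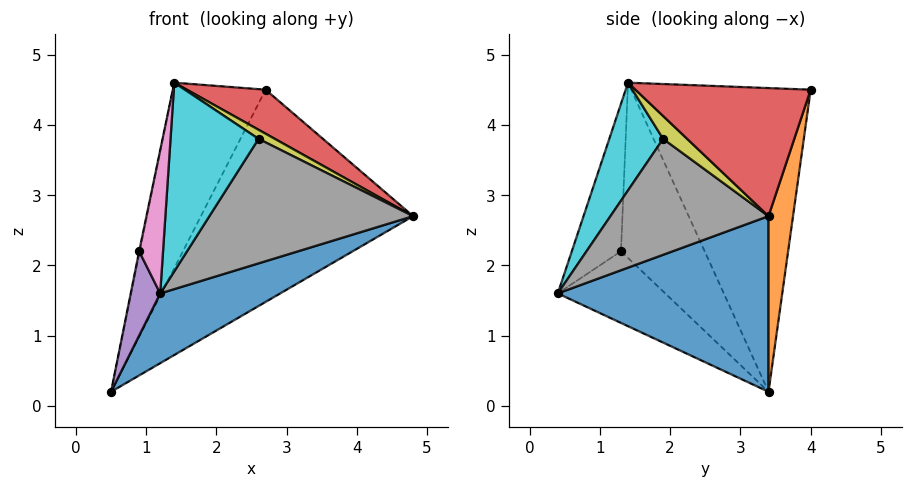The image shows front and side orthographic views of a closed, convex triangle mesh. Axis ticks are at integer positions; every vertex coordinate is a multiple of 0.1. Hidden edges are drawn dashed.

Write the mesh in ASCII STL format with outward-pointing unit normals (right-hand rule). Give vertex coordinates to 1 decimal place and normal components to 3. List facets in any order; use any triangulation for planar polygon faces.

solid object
 facet normal 0.483 -0.275 -0.831
  outer loop
   vertex 1.2 0.4 1.6
   vertex 0.5 3.4 0.2
   vertex 4.8 3.4 2.7
  endloop
 endfacet
 facet normal 0.113 0.975 -0.194
  outer loop
   vertex 2.7 4.0 4.5
   vertex 4.8 3.4 2.7
   vertex 0.5 3.4 0.2
  endloop
 endfacet
 facet normal -0.828 0.428 0.364
  outer loop
   vertex 1.4 1.4 4.6
   vertex 2.7 4.0 4.5
   vertex 0.5 3.4 0.2
  endloop
 endfacet
 facet normal 0.584 -0.262 0.768
  outer loop
   vertex 1.4 1.4 4.6
   vertex 4.8 3.4 2.7
   vertex 2.7 4.0 4.5
  endloop
 endfacet
 facet normal -0.961 -0.264 -0.085
  outer loop
   vertex 0.9 1.3 2.2
   vertex 0.5 3.4 0.2
   vertex 1.2 0.4 1.6
  endloop
 endfacet
 facet normal -0.979 0.007 0.204
  outer loop
   vertex 0.9 1.3 2.2
   vertex 1.4 1.4 4.6
   vertex 0.5 3.4 0.2
  endloop
 endfacet
 facet normal -0.881 -0.428 0.201
  outer loop
   vertex 0.9 1.3 2.2
   vertex 1.2 0.4 1.6
   vertex 1.4 1.4 4.6
  endloop
 endfacet
 facet normal 0.606 -0.782 0.147
  outer loop
   vertex 2.6 1.9 3.8
   vertex 1.2 0.4 1.6
   vertex 4.8 3.4 2.7
  endloop
 endfacet
 facet normal 0.618 -0.418 0.666
  outer loop
   vertex 2.6 1.9 3.8
   vertex 4.8 3.4 2.7
   vertex 1.4 1.4 4.6
  endloop
 endfacet
 facet normal 0.506 -0.828 0.242
  outer loop
   vertex 2.6 1.9 3.8
   vertex 1.4 1.4 4.6
   vertex 1.2 0.4 1.6
  endloop
 endfacet
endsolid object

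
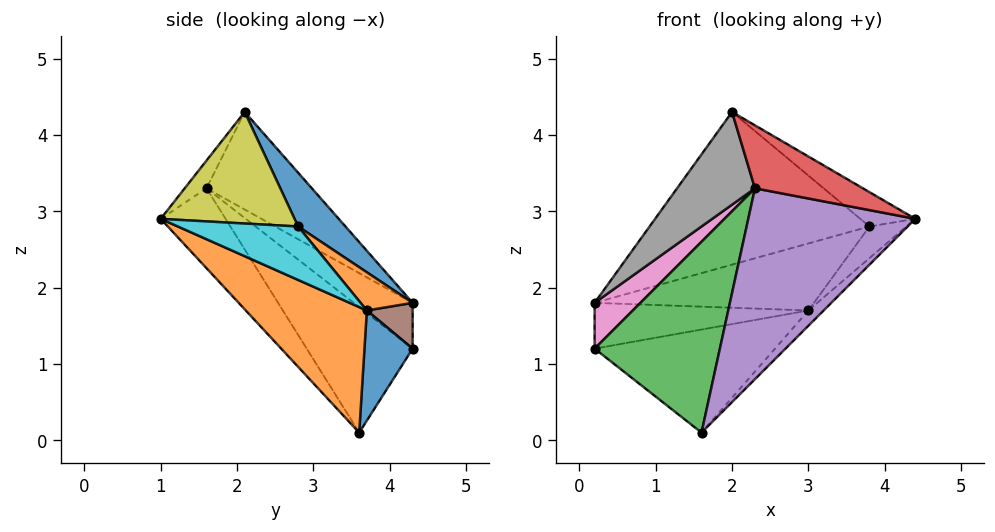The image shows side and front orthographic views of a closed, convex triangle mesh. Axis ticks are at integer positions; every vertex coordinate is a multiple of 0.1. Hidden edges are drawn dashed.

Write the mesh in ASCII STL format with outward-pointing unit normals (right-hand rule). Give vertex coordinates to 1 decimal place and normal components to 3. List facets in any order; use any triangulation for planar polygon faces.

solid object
 facet normal 0.248 0.929 -0.275
  outer loop
   vertex 3.0 3.7 1.7
   vertex 1.6 3.6 0.1
   vertex 0.2 4.3 1.2
  endloop
 endfacet
 facet normal 0.746 0.094 -0.659
  outer loop
   vertex 3.0 3.7 1.7
   vertex 4.4 1.0 2.9
   vertex 1.6 3.6 0.1
  endloop
 endfacet
 facet normal -0.612 -0.724 -0.318
  outer loop
   vertex 2.3 1.6 3.3
   vertex 0.2 4.3 1.2
   vertex 1.6 3.6 0.1
  endloop
 endfacet
 facet normal -0.182 -0.900 0.396
  outer loop
   vertex 2.3 1.6 3.3
   vertex 4.4 1.0 2.9
   vertex 2.0 2.1 4.3
  endloop
 endfacet
 facet normal -0.324 -0.833 -0.450
  outer loop
   vertex 2.3 1.6 3.3
   vertex 1.6 3.6 0.1
   vertex 4.4 1.0 2.9
  endloop
 endfacet
 facet normal 0.210 0.978 0.000
  outer loop
   vertex 0.2 4.3 1.8
   vertex 3.0 3.7 1.7
   vertex 0.2 4.3 1.2
  endloop
 endfacet
 facet normal -0.789 -0.614 0.000
  outer loop
   vertex 0.2 4.3 1.8
   vertex 0.2 4.3 1.2
   vertex 2.3 1.6 3.3
  endloop
 endfacet
 facet normal -0.803 -0.593 0.056
  outer loop
   vertex 0.2 4.3 1.8
   vertex 2.3 1.6 3.3
   vertex 2.0 2.1 4.3
  endloop
 endfacet
 facet normal 0.567 0.233 0.790
  outer loop
   vertex 3.8 2.8 2.8
   vertex 2.0 2.1 4.3
   vertex 4.4 1.0 2.9
  endloop
 endfacet
 facet normal 0.870 0.267 -0.414
  outer loop
   vertex 3.8 2.8 2.8
   vertex 4.4 1.0 2.9
   vertex 3.0 3.7 1.7
  endloop
 endfacet
 facet normal 0.172 0.798 0.578
  outer loop
   vertex 3.8 2.8 2.8
   vertex 0.2 4.3 1.8
   vertex 2.0 2.1 4.3
  endloop
 endfacet
 facet normal 0.196 0.824 0.532
  outer loop
   vertex 3.8 2.8 2.8
   vertex 3.0 3.7 1.7
   vertex 0.2 4.3 1.8
  endloop
 endfacet
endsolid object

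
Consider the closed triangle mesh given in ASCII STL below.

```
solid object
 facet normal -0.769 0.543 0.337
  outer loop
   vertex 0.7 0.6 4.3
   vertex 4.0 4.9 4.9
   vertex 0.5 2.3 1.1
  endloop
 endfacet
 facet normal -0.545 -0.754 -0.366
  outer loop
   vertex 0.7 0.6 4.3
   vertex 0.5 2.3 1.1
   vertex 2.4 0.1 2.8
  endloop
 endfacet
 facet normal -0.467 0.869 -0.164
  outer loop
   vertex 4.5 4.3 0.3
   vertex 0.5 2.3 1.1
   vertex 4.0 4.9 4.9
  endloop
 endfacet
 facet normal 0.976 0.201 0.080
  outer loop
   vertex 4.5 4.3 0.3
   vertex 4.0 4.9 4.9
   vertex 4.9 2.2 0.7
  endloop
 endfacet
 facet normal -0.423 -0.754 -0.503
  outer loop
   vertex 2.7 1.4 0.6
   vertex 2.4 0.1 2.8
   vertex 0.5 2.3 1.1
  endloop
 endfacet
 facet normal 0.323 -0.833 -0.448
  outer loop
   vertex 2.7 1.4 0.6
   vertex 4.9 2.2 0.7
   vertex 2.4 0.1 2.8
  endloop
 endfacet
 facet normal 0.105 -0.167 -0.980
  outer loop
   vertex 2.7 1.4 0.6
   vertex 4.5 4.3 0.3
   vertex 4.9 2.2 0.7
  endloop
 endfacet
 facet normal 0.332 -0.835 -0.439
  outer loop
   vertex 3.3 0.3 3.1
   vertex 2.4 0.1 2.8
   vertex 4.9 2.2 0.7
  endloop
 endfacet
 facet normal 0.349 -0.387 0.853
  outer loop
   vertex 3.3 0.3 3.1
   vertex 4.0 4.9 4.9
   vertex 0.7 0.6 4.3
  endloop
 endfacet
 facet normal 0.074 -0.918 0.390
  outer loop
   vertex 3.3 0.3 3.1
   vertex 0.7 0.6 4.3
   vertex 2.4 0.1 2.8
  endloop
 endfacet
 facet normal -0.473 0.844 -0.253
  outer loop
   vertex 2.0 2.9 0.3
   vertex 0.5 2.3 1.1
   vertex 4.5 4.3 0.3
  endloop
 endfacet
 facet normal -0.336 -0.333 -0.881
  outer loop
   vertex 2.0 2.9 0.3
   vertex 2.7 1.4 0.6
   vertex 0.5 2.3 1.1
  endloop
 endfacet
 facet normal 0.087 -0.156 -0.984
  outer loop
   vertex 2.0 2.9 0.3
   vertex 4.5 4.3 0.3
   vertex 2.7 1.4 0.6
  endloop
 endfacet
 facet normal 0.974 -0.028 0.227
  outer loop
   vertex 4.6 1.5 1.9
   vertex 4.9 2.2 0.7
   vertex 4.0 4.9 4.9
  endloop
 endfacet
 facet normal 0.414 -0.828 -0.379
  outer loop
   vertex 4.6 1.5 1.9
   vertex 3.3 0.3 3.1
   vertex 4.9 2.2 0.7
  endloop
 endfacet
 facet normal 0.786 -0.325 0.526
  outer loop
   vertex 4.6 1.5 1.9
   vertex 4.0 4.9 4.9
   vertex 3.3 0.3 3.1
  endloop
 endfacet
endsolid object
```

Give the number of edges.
24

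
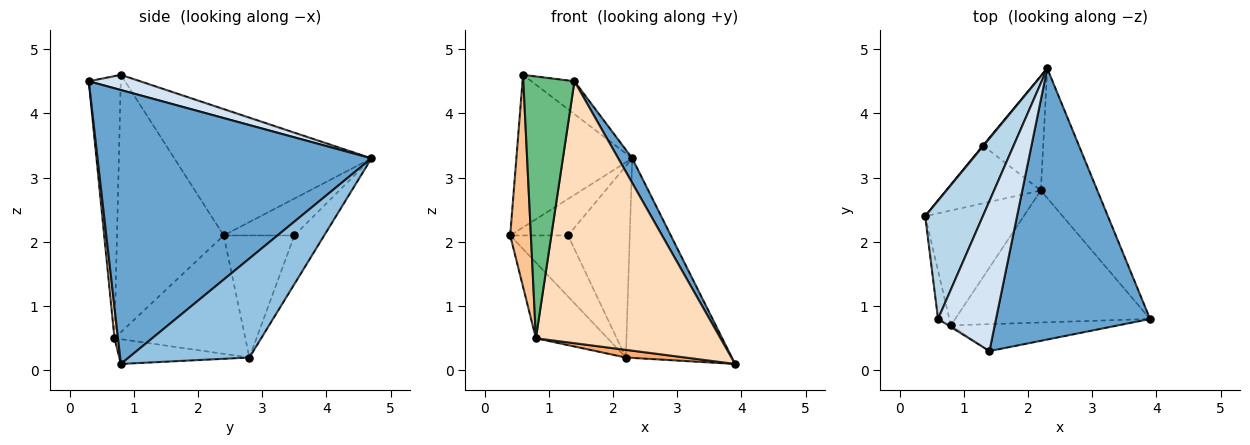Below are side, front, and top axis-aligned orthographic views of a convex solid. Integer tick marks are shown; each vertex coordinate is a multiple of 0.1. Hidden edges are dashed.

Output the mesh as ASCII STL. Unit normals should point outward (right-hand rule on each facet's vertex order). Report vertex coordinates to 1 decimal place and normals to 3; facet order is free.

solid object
 facet normal 0.871 -0.045 0.490
  outer loop
   vertex 1.4 0.3 4.5
   vertex 3.9 0.8 0.1
   vertex 2.3 4.7 3.3
  endloop
 endfacet
 facet normal 0.690 0.607 -0.394
  outer loop
   vertex 2.2 2.8 0.2
   vertex 2.3 4.7 3.3
   vertex 3.9 0.8 0.1
  endloop
 endfacet
 facet normal -0.802 0.472 0.366
  outer loop
   vertex 0.6 0.8 4.6
   vertex 2.3 4.7 3.3
   vertex 0.4 2.4 2.1
  endloop
 endfacet
 facet normal 0.248 0.207 0.946
  outer loop
   vertex 0.6 0.8 4.6
   vertex 1.4 0.3 4.5
   vertex 2.3 4.7 3.3
  endloop
 endfacet
 facet normal -0.708 0.388 -0.589
  outer loop
   vertex 0.8 0.7 0.5
   vertex 0.4 2.4 2.1
   vertex 2.2 2.8 0.2
  endloop
 endfacet
 facet normal -0.126 -0.058 -0.990
  outer loop
   vertex 0.8 0.7 0.5
   vertex 2.2 2.8 0.2
   vertex 3.9 0.8 0.1
  endloop
 endfacet
 facet normal -0.981 -0.190 -0.043
  outer loop
   vertex 0.8 0.7 0.5
   vertex 0.6 0.8 4.6
   vertex 0.4 2.4 2.1
  endloop
 endfacet
 facet normal 0.019 -0.995 -0.102
  outer loop
   vertex 0.8 0.7 0.5
   vertex 3.9 0.8 0.1
   vertex 1.4 0.3 4.5
  endloop
 endfacet
 facet normal -0.530 -0.848 -0.005
  outer loop
   vertex 0.8 0.7 0.5
   vertex 1.4 0.3 4.5
   vertex 0.6 0.8 4.6
  endloop
 endfacet
 facet normal -0.774 0.633 0.012
  outer loop
   vertex 1.3 3.5 2.1
   vertex 0.4 2.4 2.1
   vertex 2.3 4.7 3.3
  endloop
 endfacet
 facet normal -0.664 0.543 -0.514
  outer loop
   vertex 1.3 3.5 2.1
   vertex 2.2 2.8 0.2
   vertex 0.4 2.4 2.1
  endloop
 endfacet
 facet normal -0.383 0.793 -0.474
  outer loop
   vertex 1.3 3.5 2.1
   vertex 2.3 4.7 3.3
   vertex 2.2 2.8 0.2
  endloop
 endfacet
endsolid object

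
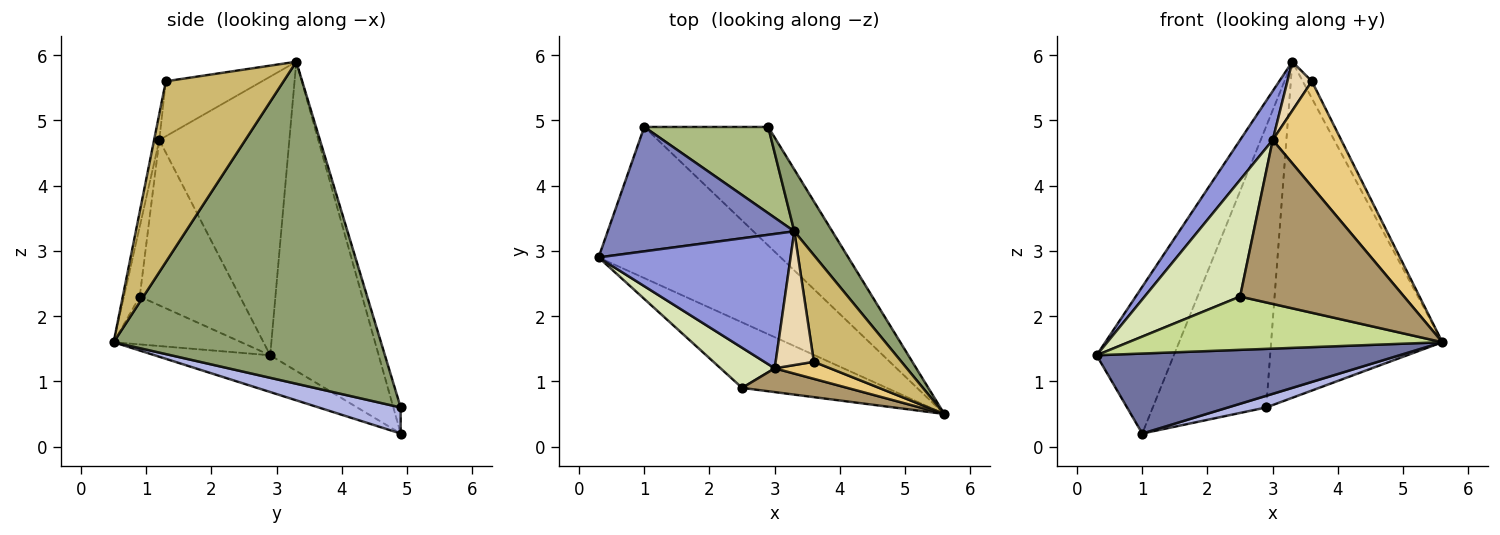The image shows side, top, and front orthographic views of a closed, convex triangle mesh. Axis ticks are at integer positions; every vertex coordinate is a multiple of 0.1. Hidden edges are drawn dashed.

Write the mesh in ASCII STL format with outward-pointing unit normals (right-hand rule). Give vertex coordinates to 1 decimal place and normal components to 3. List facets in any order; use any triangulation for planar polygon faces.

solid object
 facet normal -0.176 -0.461 -0.870
  outer loop
   vertex 1.0 4.9 0.2
   vertex 5.6 0.5 1.6
   vertex 0.3 2.9 1.4
  endloop
 endfacet
 facet normal -0.731 0.521 0.441
  outer loop
   vertex 3.3 3.3 5.9
   vertex 1.0 4.9 0.2
   vertex 0.3 2.9 1.4
  endloop
 endfacet
 facet normal -0.806 -0.202 0.556
  outer loop
   vertex 3.0 1.2 4.7
   vertex 3.3 3.3 5.9
   vertex 0.3 2.9 1.4
  endloop
 endfacet
 facet normal 0.205 -0.096 -0.974
  outer loop
   vertex 2.9 4.9 0.6
   vertex 5.6 0.5 1.6
   vertex 1.0 4.9 0.2
  endloop
 endfacet
 facet normal 0.838 0.537 0.099
  outer loop
   vertex 2.9 4.9 0.6
   vertex 3.3 3.3 5.9
   vertex 5.6 0.5 1.6
  endloop
 endfacet
 facet normal -0.062 0.954 0.293
  outer loop
   vertex 2.9 4.9 0.6
   vertex 1.0 4.9 0.2
   vertex 3.3 3.3 5.9
  endloop
 endfacet
 facet normal -0.249 -0.611 -0.751
  outer loop
   vertex 2.5 0.9 2.3
   vertex 0.3 2.9 1.4
   vertex 5.6 0.5 1.6
  endloop
 endfacet
 facet normal -0.705 -0.671 0.231
  outer loop
   vertex 2.5 0.9 2.3
   vertex 3.0 1.2 4.7
   vertex 0.3 2.9 1.4
  endloop
 endfacet
 facet normal -0.095 -0.985 0.143
  outer loop
   vertex 2.5 0.9 2.3
   vertex 5.6 0.5 1.6
   vertex 3.0 1.2 4.7
  endloop
 endfacet
 facet normal 0.898 0.069 0.435
  outer loop
   vertex 3.6 1.3 5.6
   vertex 5.6 0.5 1.6
   vertex 3.3 3.3 5.9
  endloop
 endfacet
 facet normal -0.075 -0.984 0.159
  outer loop
   vertex 3.6 1.3 5.6
   vertex 3.0 1.2 4.7
   vertex 5.6 0.5 1.6
  endloop
 endfacet
 facet normal -0.804 -0.204 0.559
  outer loop
   vertex 3.6 1.3 5.6
   vertex 3.3 3.3 5.9
   vertex 3.0 1.2 4.7
  endloop
 endfacet
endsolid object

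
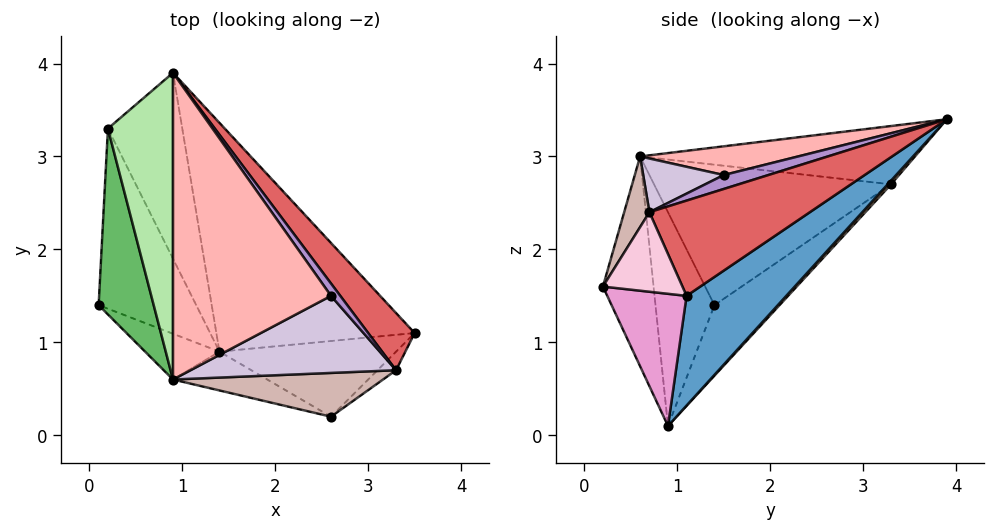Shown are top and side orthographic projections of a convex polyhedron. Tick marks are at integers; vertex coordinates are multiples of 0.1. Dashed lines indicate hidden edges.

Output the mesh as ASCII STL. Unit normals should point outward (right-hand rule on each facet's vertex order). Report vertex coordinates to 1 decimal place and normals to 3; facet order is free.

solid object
 facet normal 0.335 0.722 -0.606
  outer loop
   vertex 1.4 0.9 0.1
   vertex 0.9 3.9 3.4
   vertex 3.5 1.1 1.5
  endloop
 endfacet
 facet normal -0.500 -0.848 -0.174
  outer loop
   vertex 0.9 0.6 3.0
   vertex 0.1 1.4 1.4
   vertex 1.4 0.9 0.1
  endloop
 endfacet
 facet normal -0.505 0.505 -0.700
  outer loop
   vertex 0.2 3.3 2.7
   vertex 1.4 0.9 0.1
   vertex 0.1 1.4 1.4
  endloop
 endfacet
 facet normal 0.033 0.742 -0.670
  outer loop
   vertex 0.2 3.3 2.7
   vertex 0.9 3.9 3.4
   vertex 1.4 0.9 0.1
  endloop
 endfacet
 facet normal -0.913 -0.197 0.358
  outer loop
   vertex 0.2 3.3 2.7
   vertex 0.1 1.4 1.4
   vertex 0.9 0.6 3.0
  endloop
 endfacet
 facet normal -0.665 -0.090 0.742
  outer loop
   vertex 0.2 3.3 2.7
   vertex 0.9 0.6 3.0
   vertex 0.9 3.9 3.4
  endloop
 endfacet
 facet normal 0.792 0.473 0.386
  outer loop
   vertex 3.3 0.7 2.4
   vertex 3.5 1.1 1.5
   vertex 0.9 3.9 3.4
  endloop
 endfacet
 facet normal 0.178 -0.118 0.977
  outer loop
   vertex 2.6 1.5 2.8
   vertex 0.9 3.9 3.4
   vertex 0.9 0.6 3.0
  endloop
 endfacet
 facet normal 0.759 0.411 0.506
  outer loop
   vertex 2.6 1.5 2.8
   vertex 3.3 0.7 2.4
   vertex 0.9 3.9 3.4
  endloop
 endfacet
 facet normal 0.245 -0.254 0.936
  outer loop
   vertex 2.6 1.5 2.8
   vertex 0.9 0.6 3.0
   vertex 3.3 0.7 2.4
  endloop
 endfacet
 facet normal -0.346 -0.925 -0.155
  outer loop
   vertex 2.6 0.2 1.6
   vertex 0.9 0.6 3.0
   vertex 1.4 0.9 0.1
  endloop
 endfacet
 facet normal 0.145 -0.891 0.430
  outer loop
   vertex 2.6 0.2 1.6
   vertex 3.3 0.7 2.4
   vertex 0.9 0.6 3.0
  endloop
 endfacet
 facet normal 0.494 -0.567 -0.659
  outer loop
   vertex 2.6 0.2 1.6
   vertex 1.4 0.9 0.1
   vertex 3.5 1.1 1.5
  endloop
 endfacet
 facet normal 0.689 -0.707 -0.161
  outer loop
   vertex 2.6 0.2 1.6
   vertex 3.5 1.1 1.5
   vertex 3.3 0.7 2.4
  endloop
 endfacet
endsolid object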